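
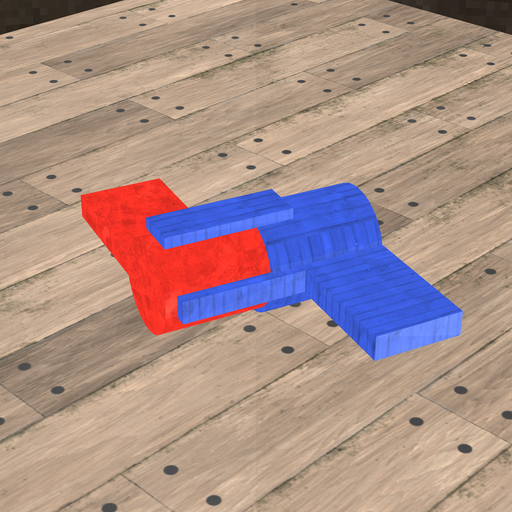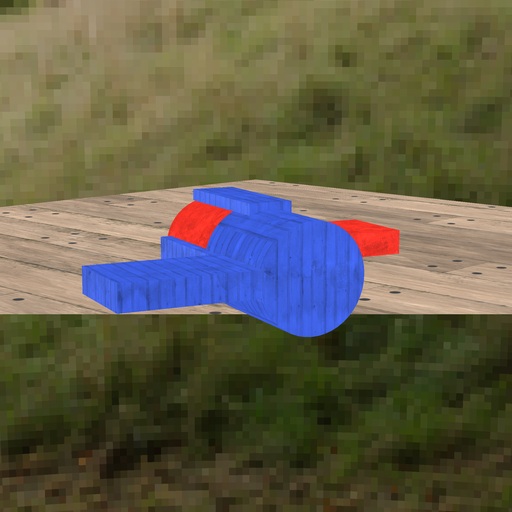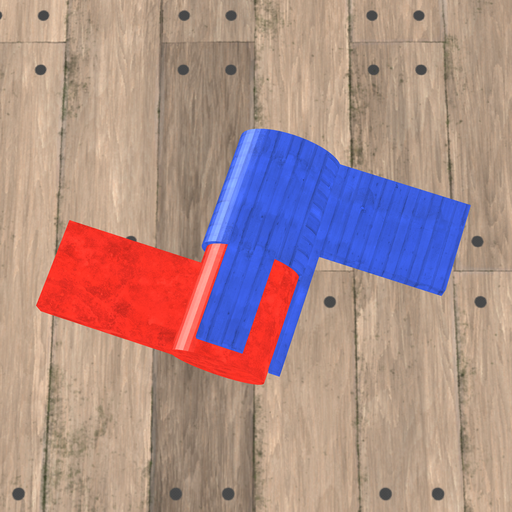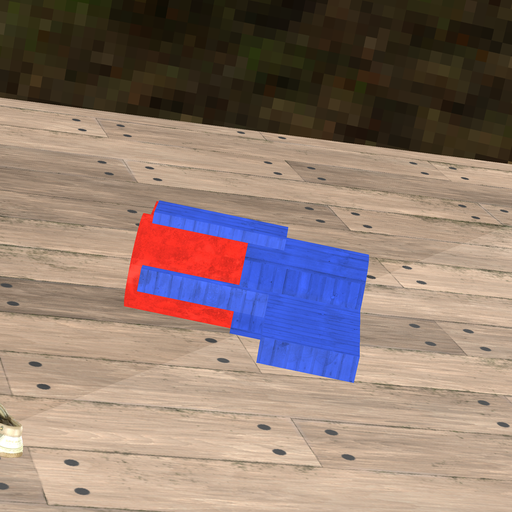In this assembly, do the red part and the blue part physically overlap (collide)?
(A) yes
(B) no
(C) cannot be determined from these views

(A) yes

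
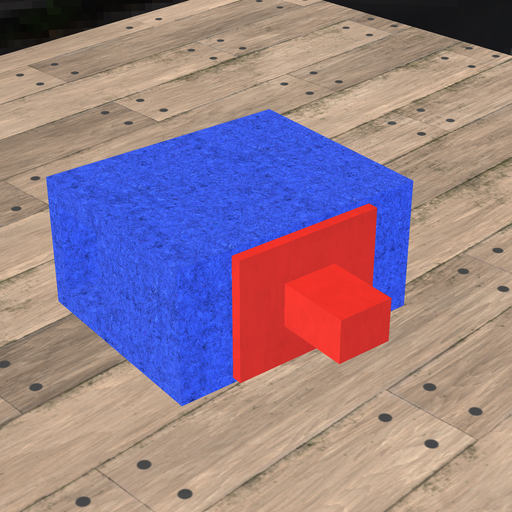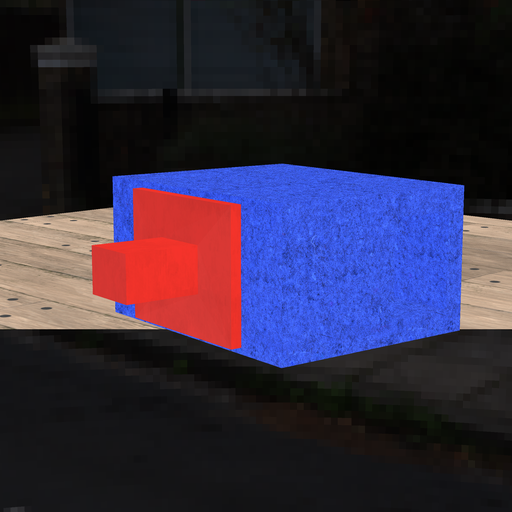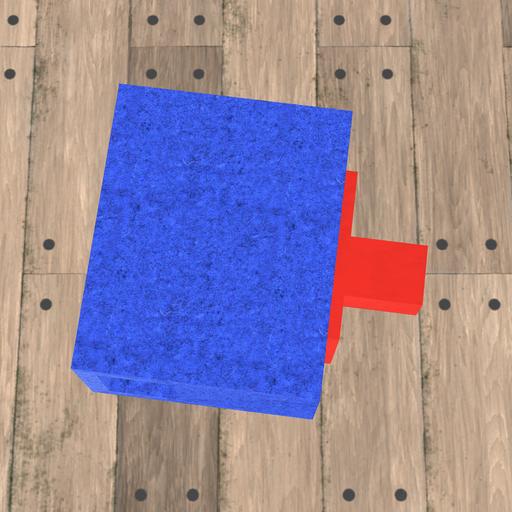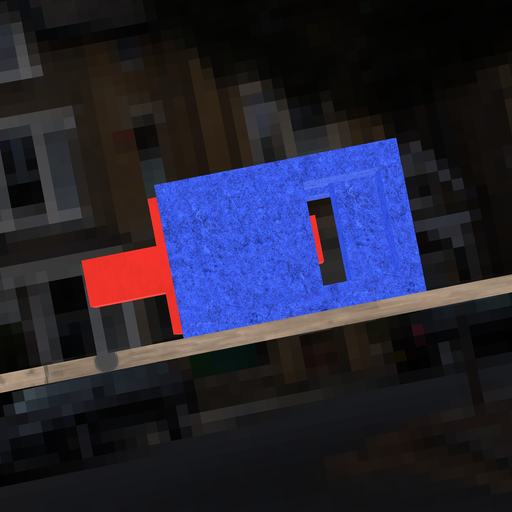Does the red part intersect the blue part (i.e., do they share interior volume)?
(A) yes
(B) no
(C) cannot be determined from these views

(B) no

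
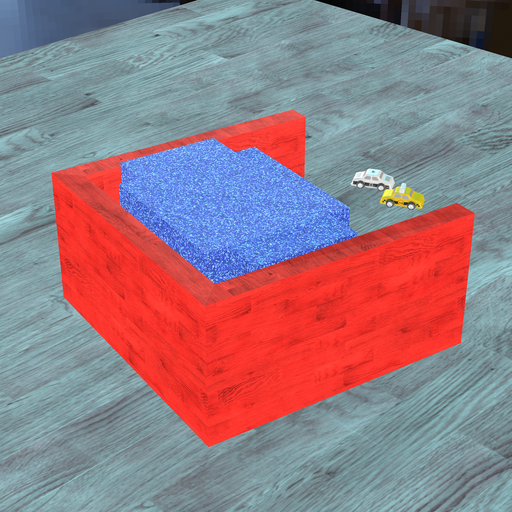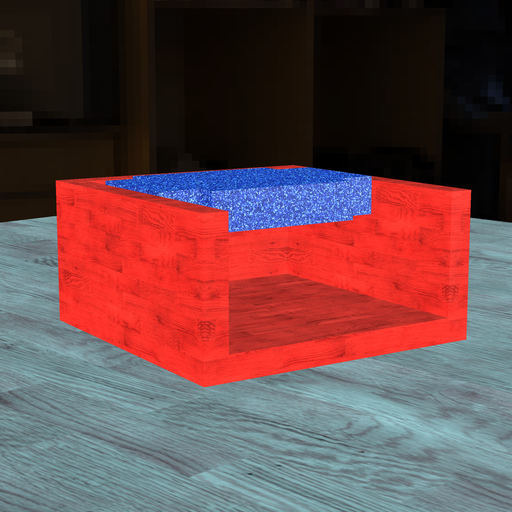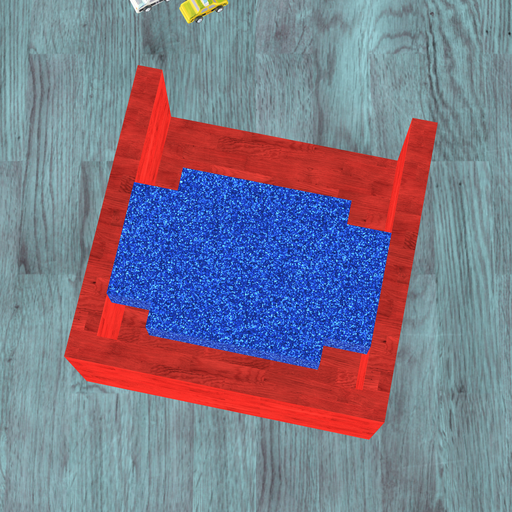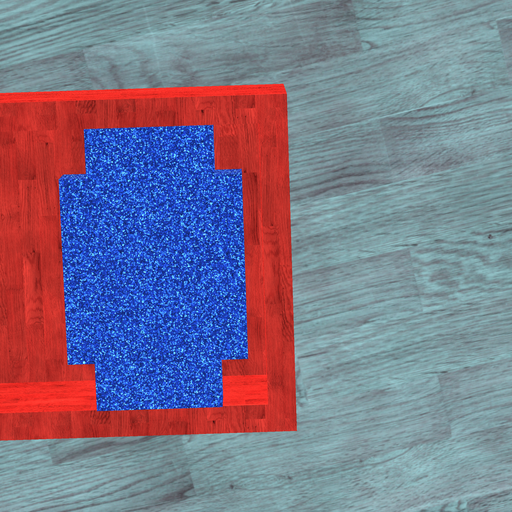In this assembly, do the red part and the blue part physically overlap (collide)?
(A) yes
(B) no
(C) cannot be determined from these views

(B) no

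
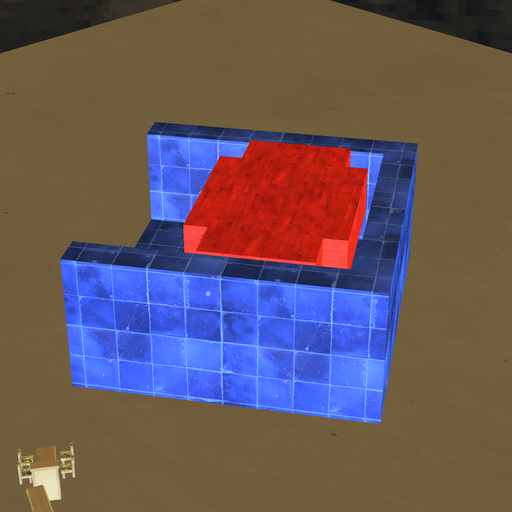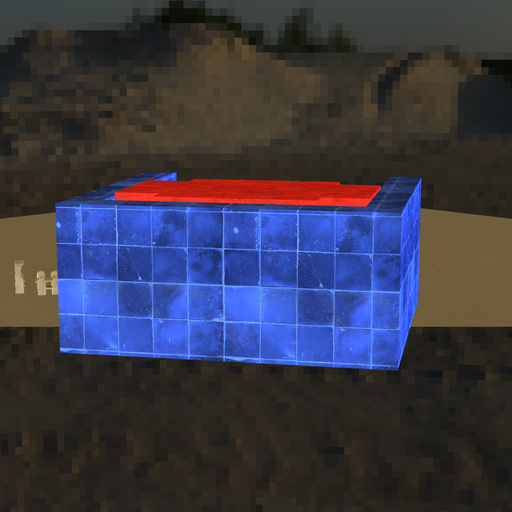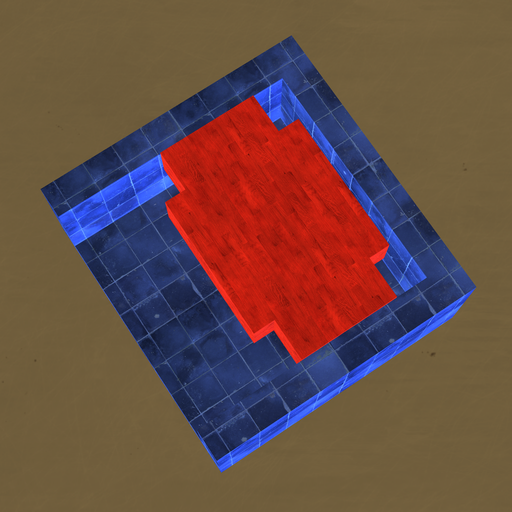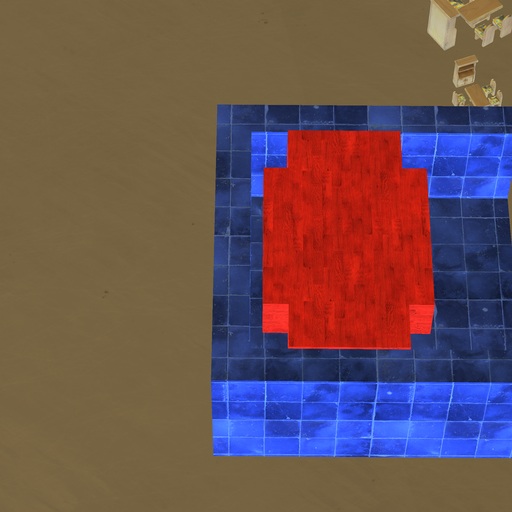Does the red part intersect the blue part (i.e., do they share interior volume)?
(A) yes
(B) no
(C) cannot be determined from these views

(B) no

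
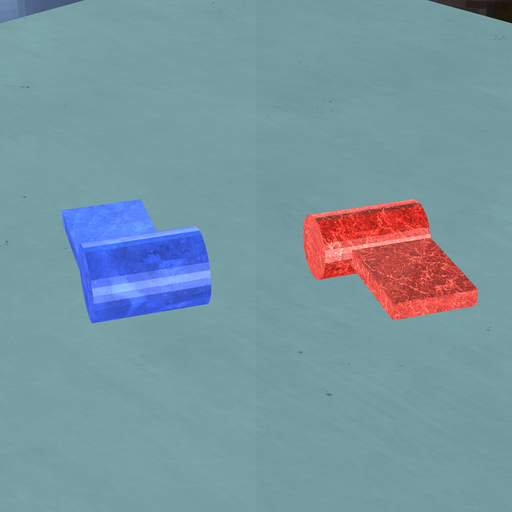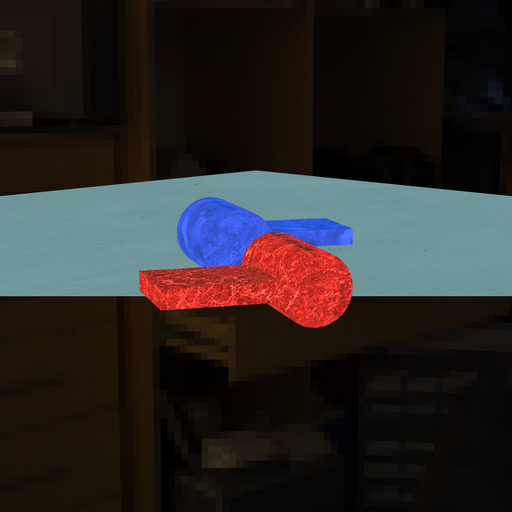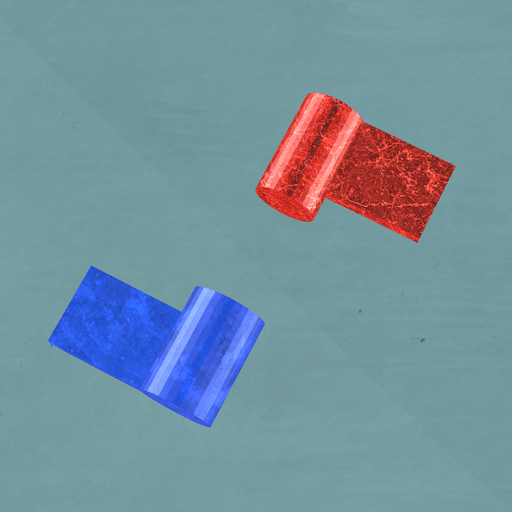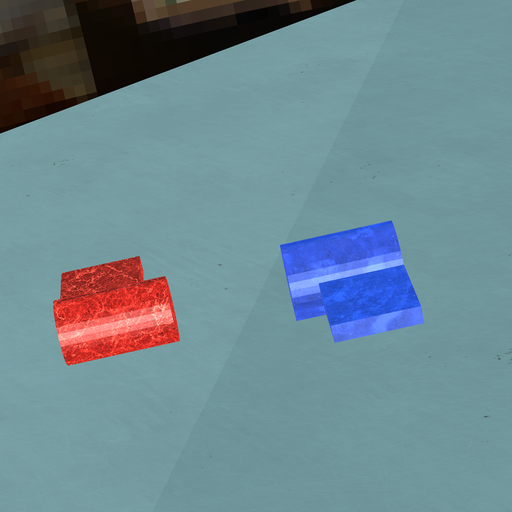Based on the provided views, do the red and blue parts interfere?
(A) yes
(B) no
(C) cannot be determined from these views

(B) no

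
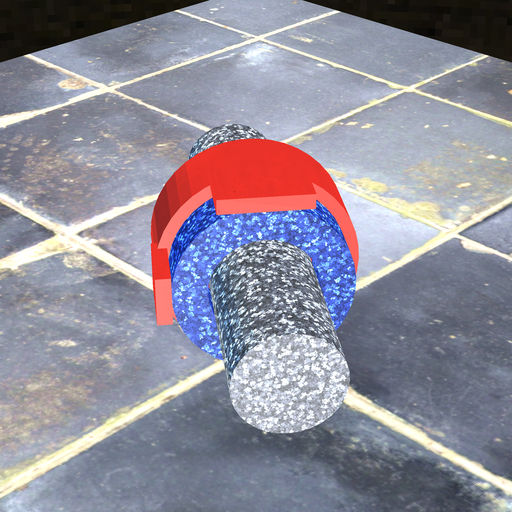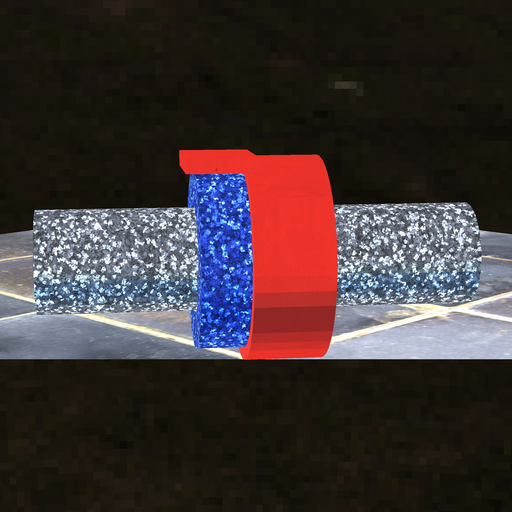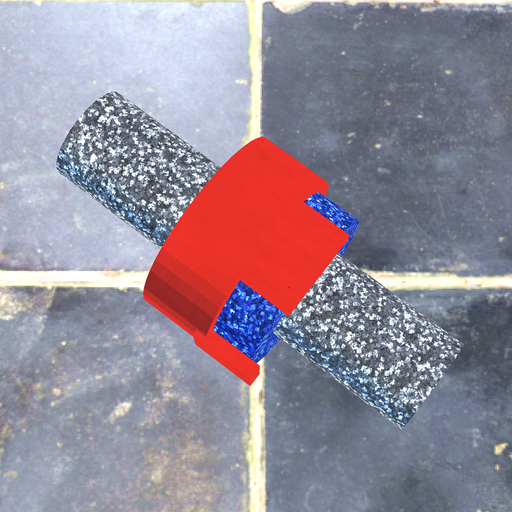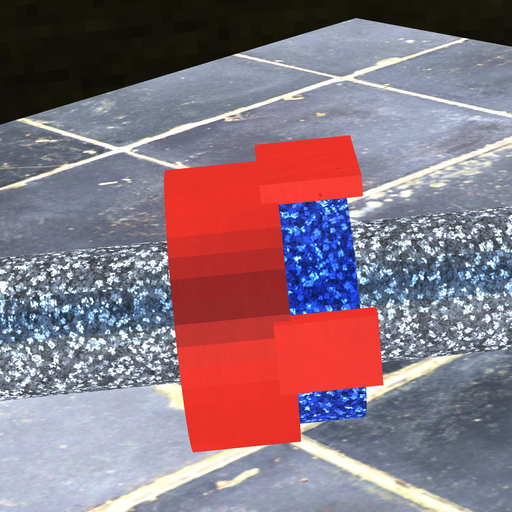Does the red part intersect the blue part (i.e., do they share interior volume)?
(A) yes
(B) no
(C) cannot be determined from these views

(A) yes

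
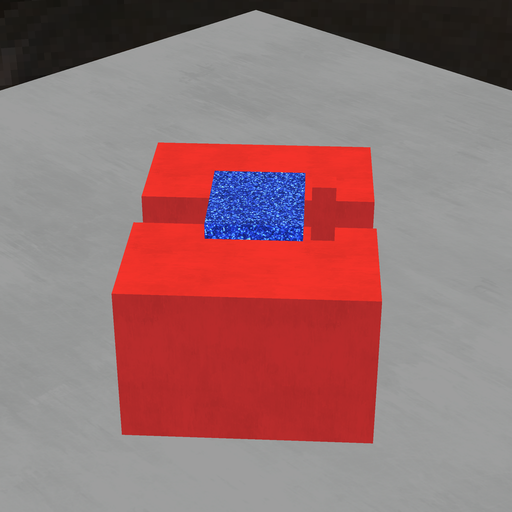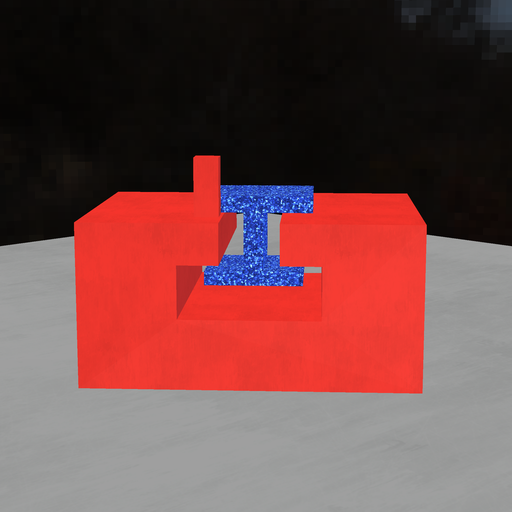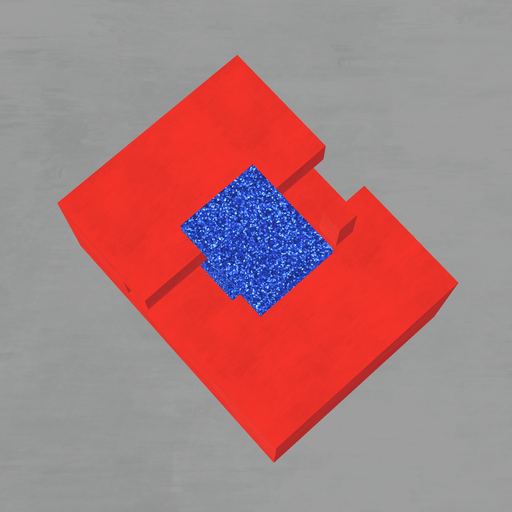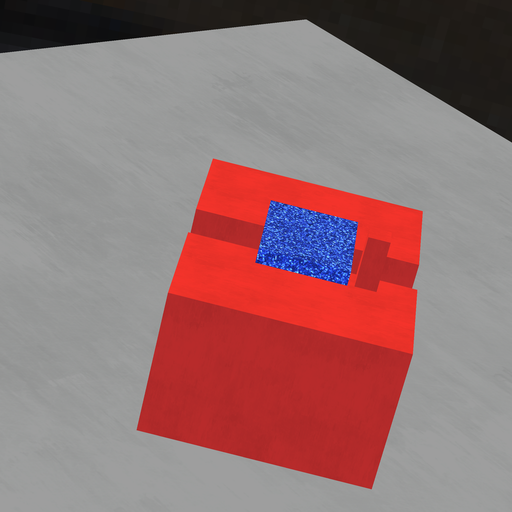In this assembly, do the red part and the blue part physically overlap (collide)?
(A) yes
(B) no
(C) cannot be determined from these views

(B) no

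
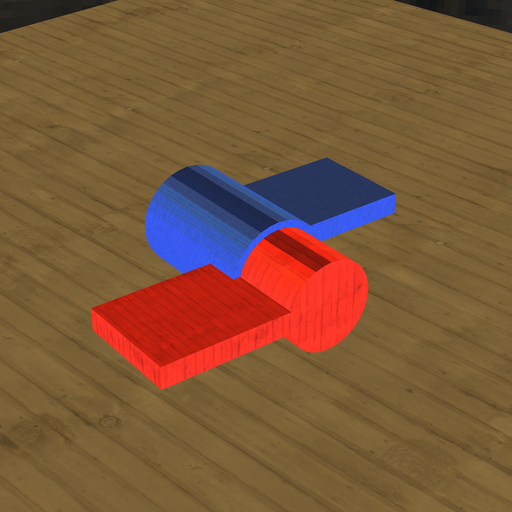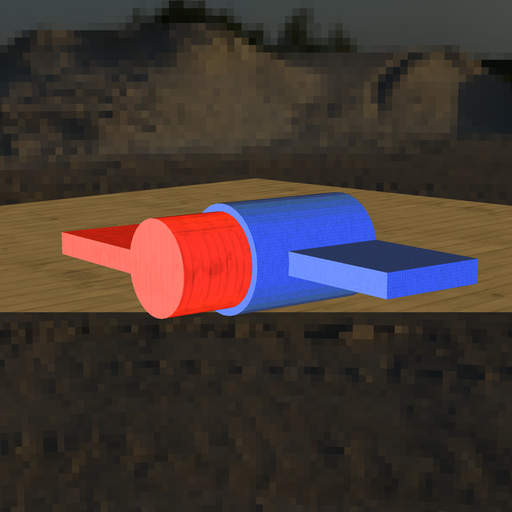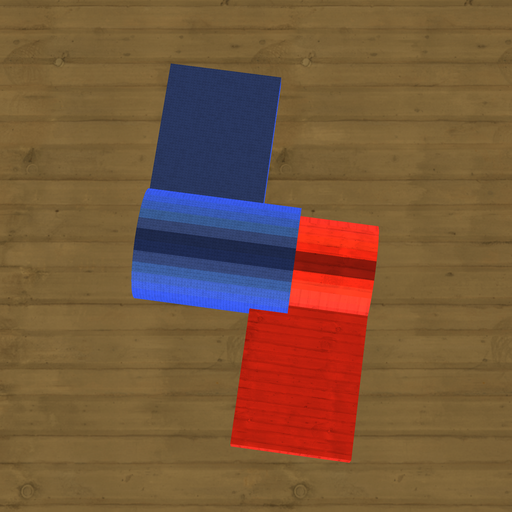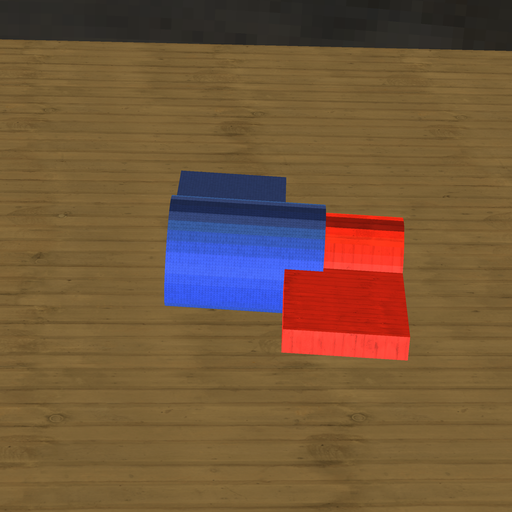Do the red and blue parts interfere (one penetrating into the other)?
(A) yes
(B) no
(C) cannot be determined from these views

(A) yes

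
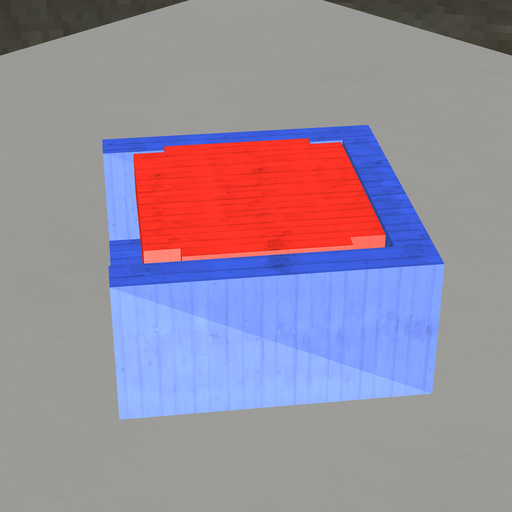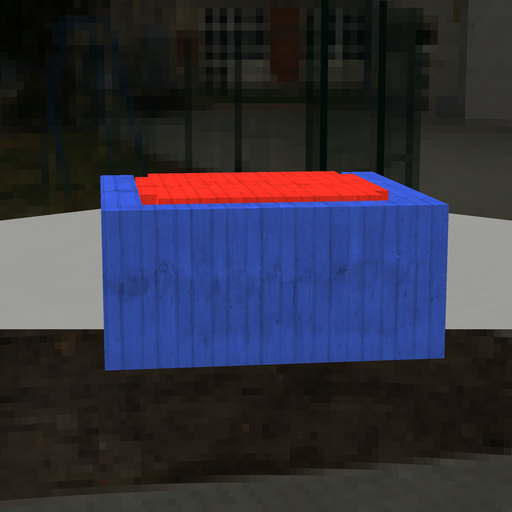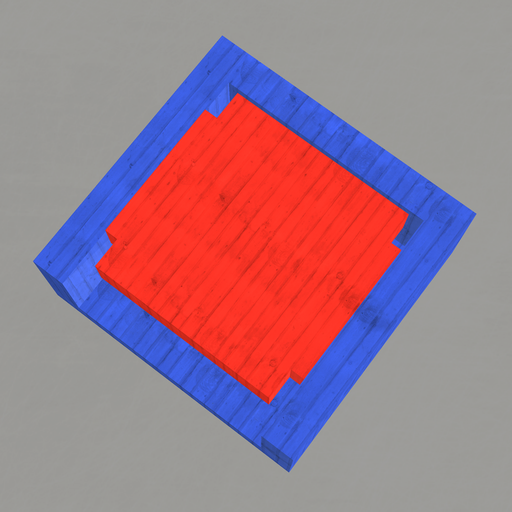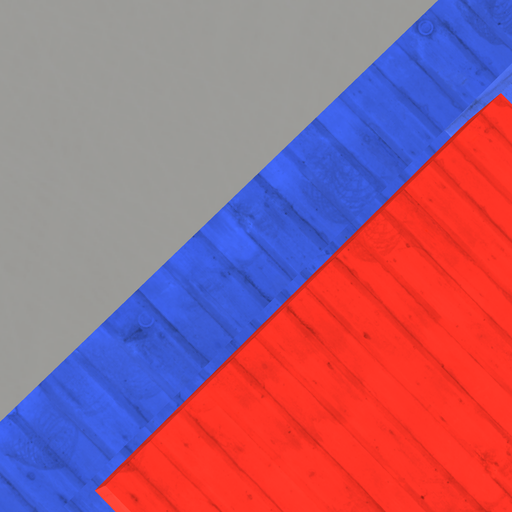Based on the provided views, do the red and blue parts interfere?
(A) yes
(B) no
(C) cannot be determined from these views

(B) no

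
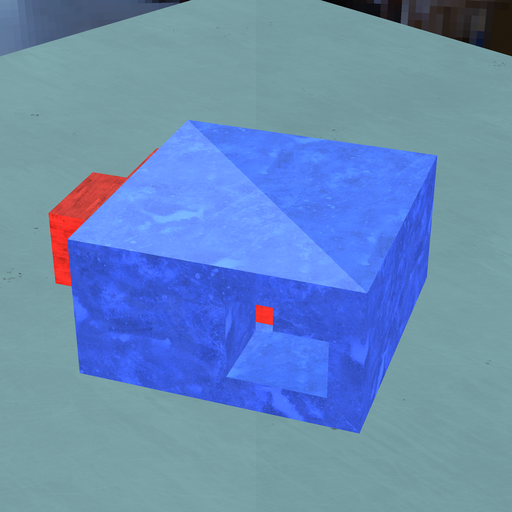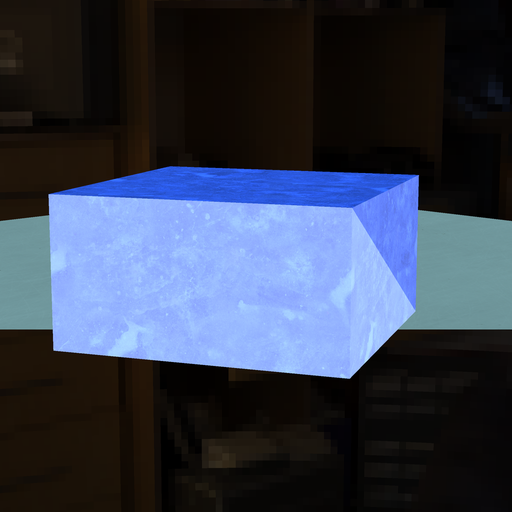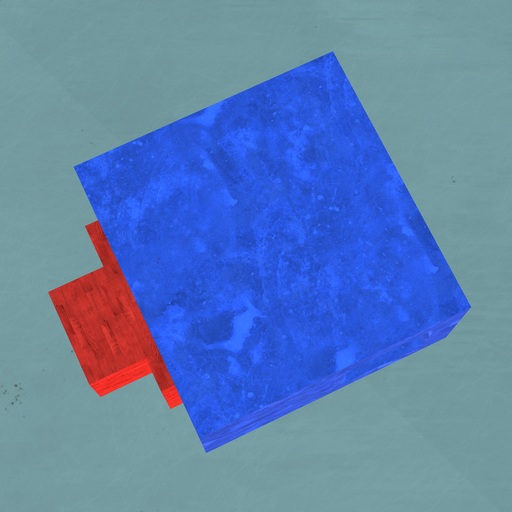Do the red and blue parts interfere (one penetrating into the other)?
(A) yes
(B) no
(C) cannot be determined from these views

(C) cannot be determined from these views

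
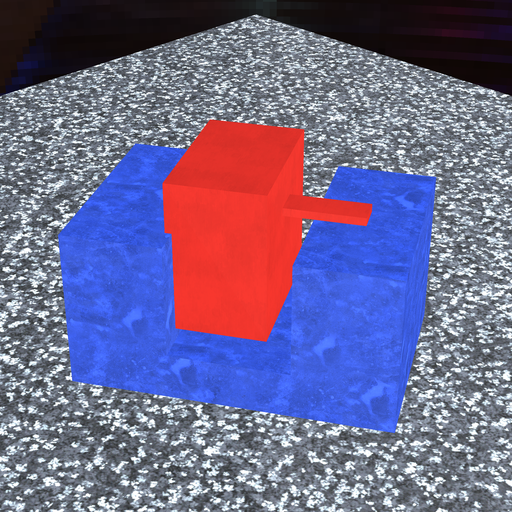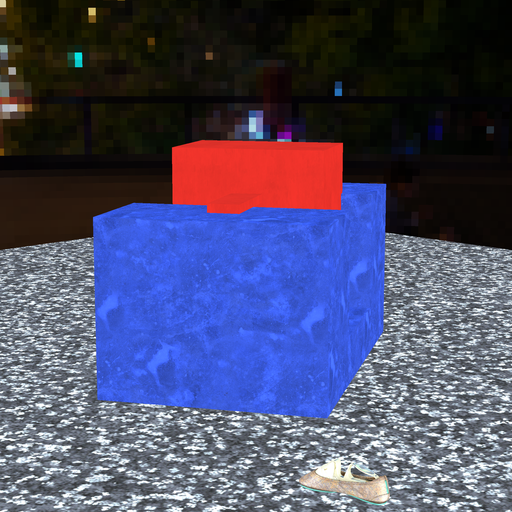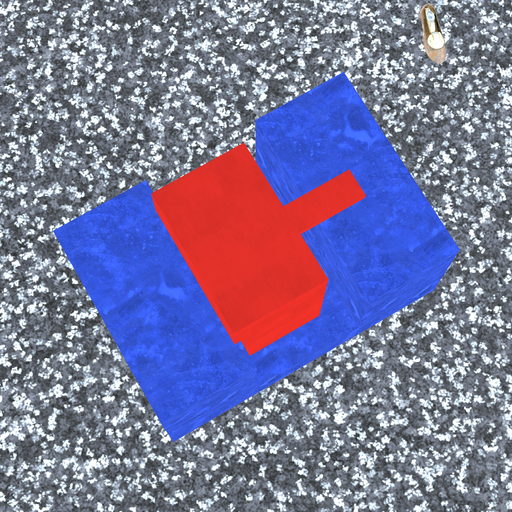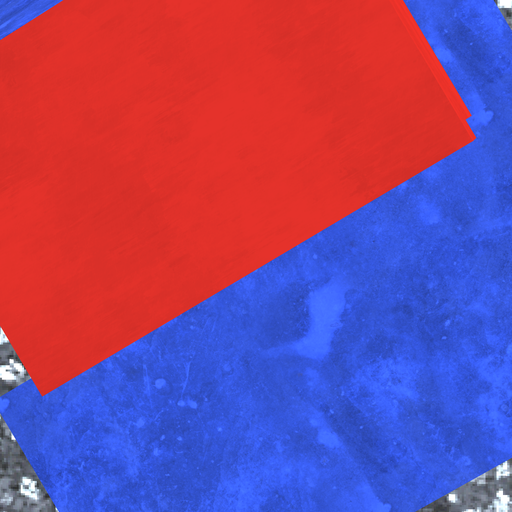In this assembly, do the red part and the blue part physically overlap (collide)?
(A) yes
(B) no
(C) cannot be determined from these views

(A) yes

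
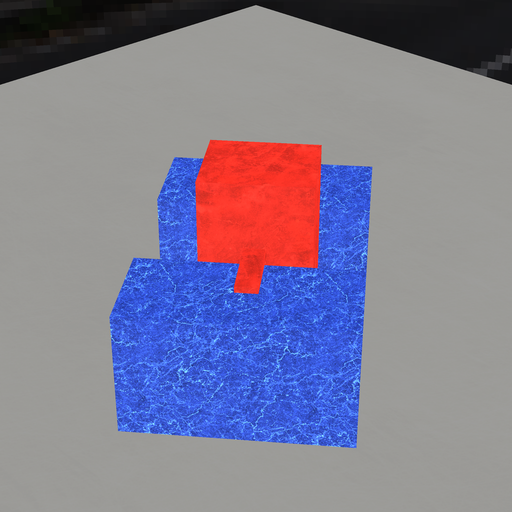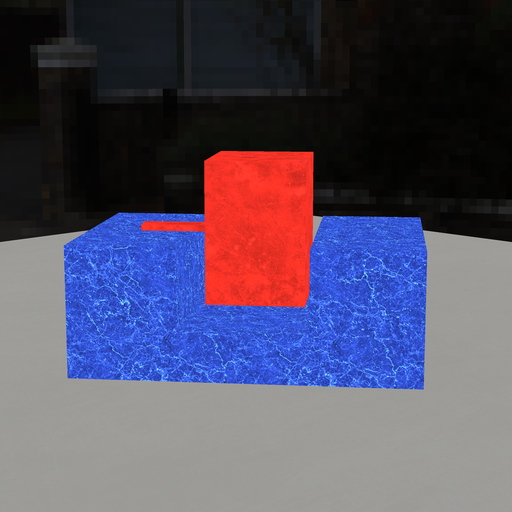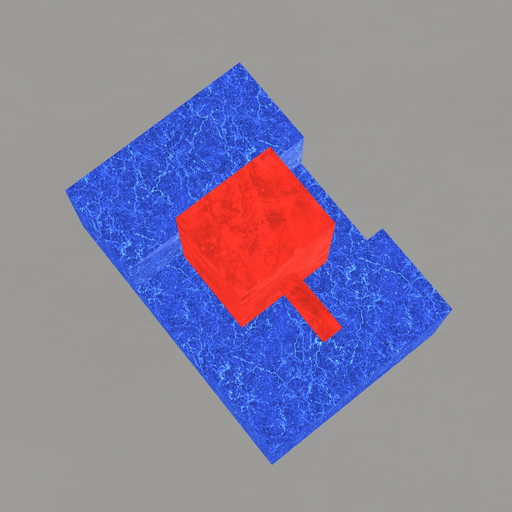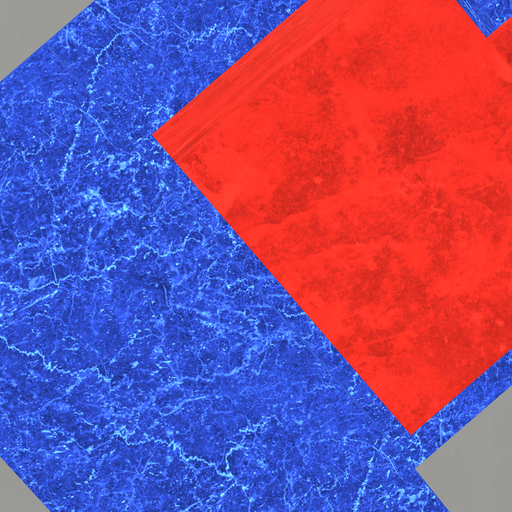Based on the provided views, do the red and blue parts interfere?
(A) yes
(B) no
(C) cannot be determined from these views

(B) no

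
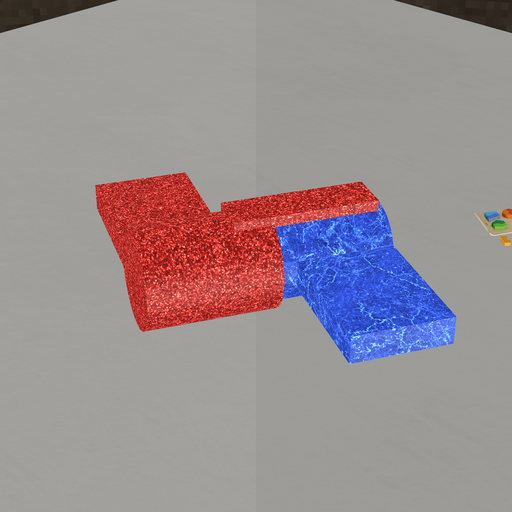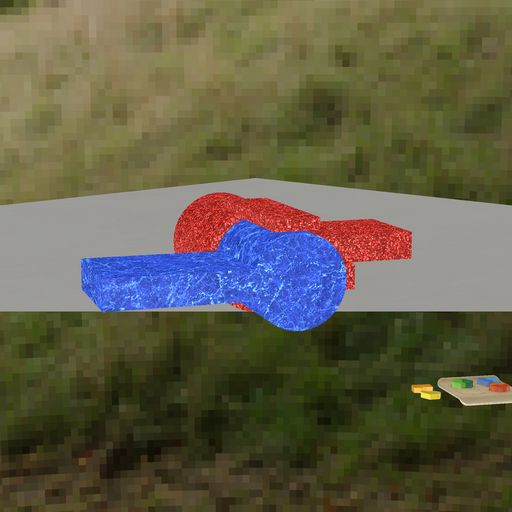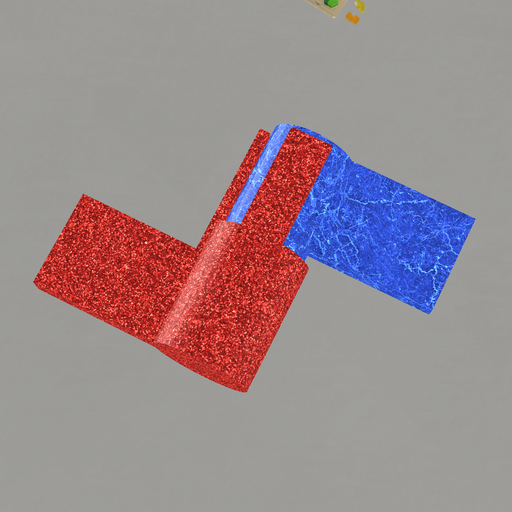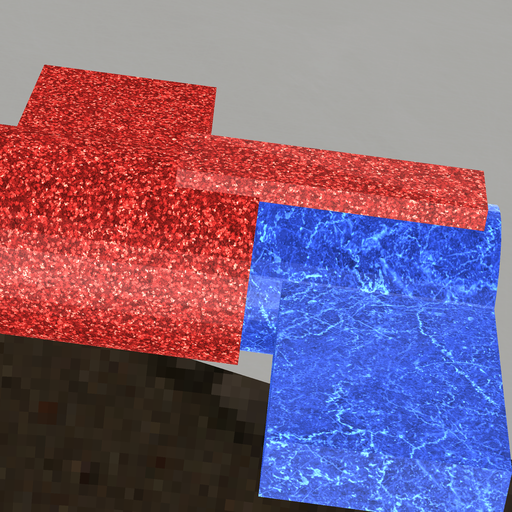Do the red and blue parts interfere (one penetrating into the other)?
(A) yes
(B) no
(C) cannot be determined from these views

(A) yes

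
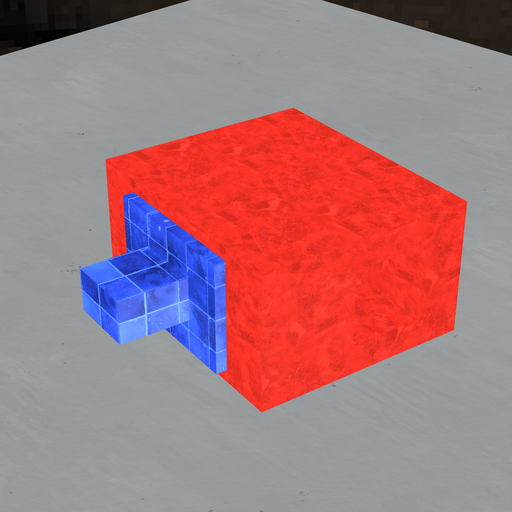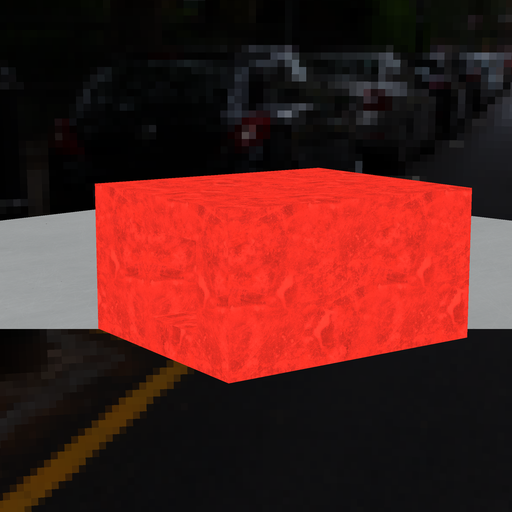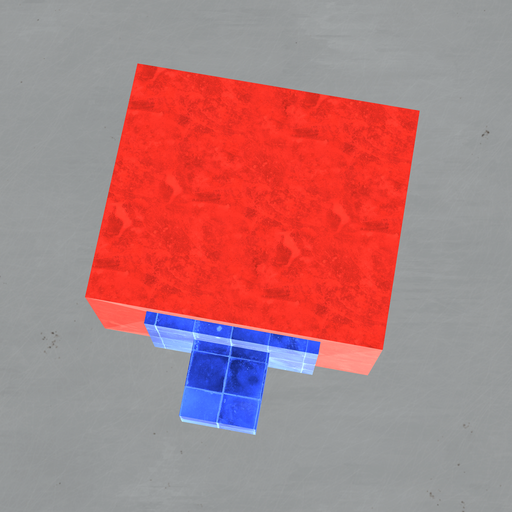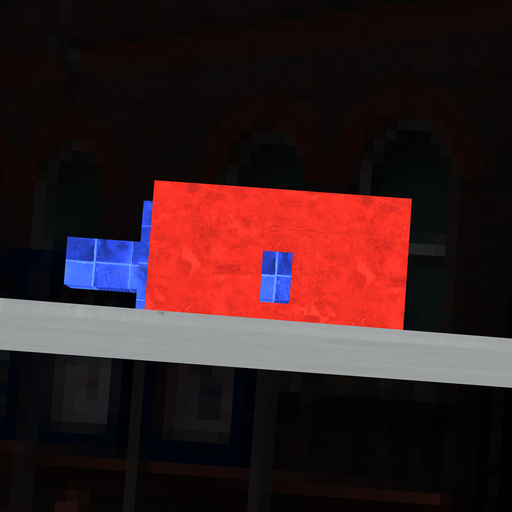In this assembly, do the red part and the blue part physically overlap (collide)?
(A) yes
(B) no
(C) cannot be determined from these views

(B) no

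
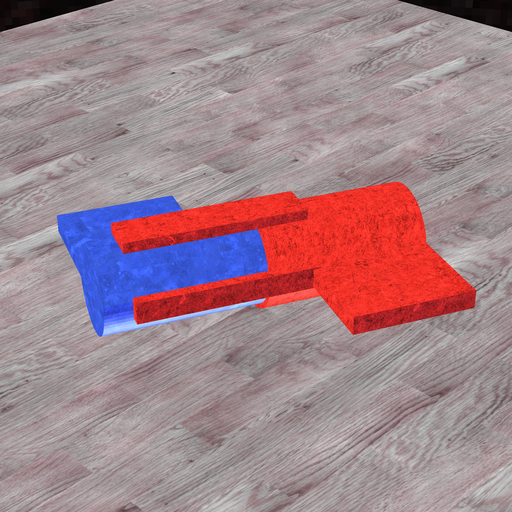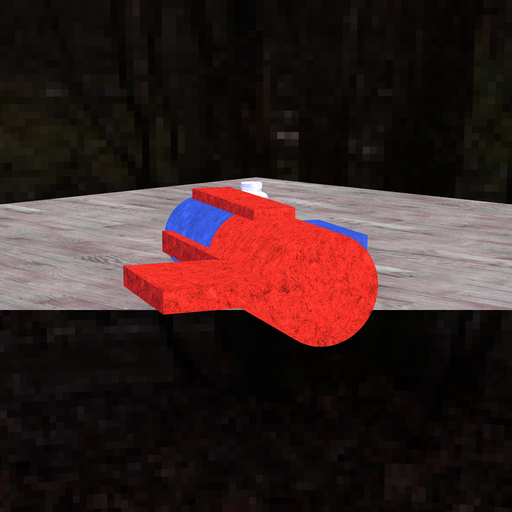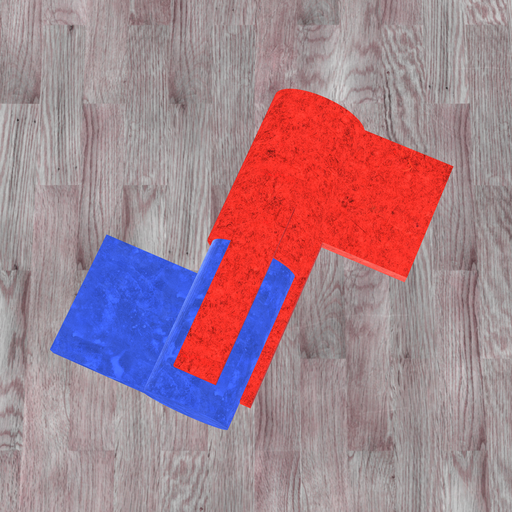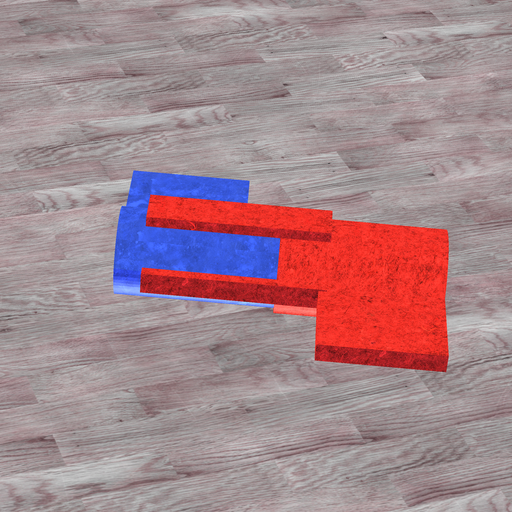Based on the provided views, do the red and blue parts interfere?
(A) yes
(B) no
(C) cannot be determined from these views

(A) yes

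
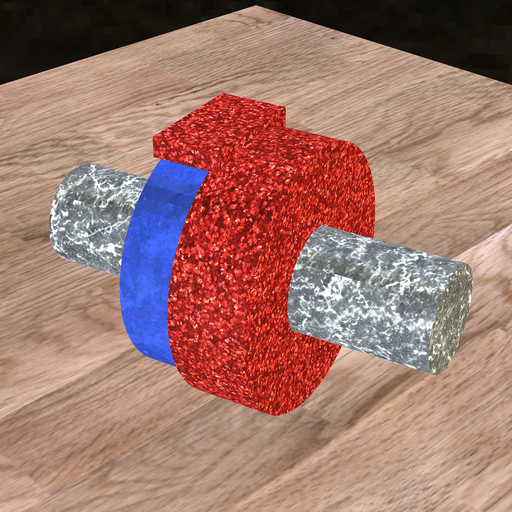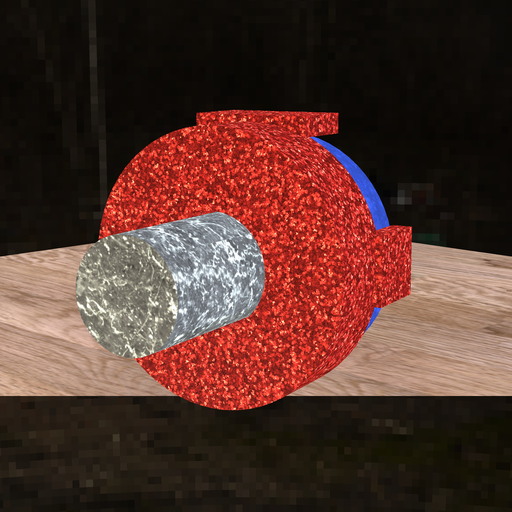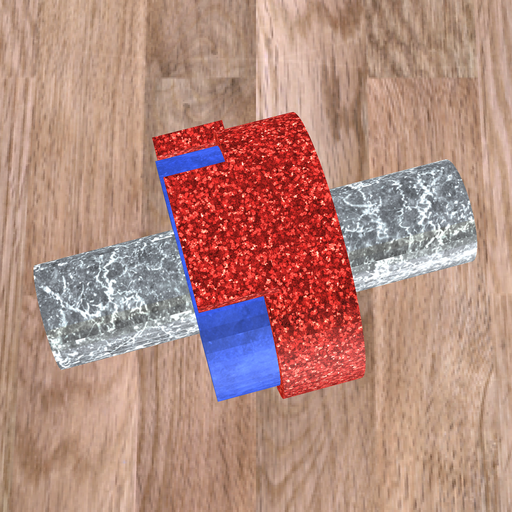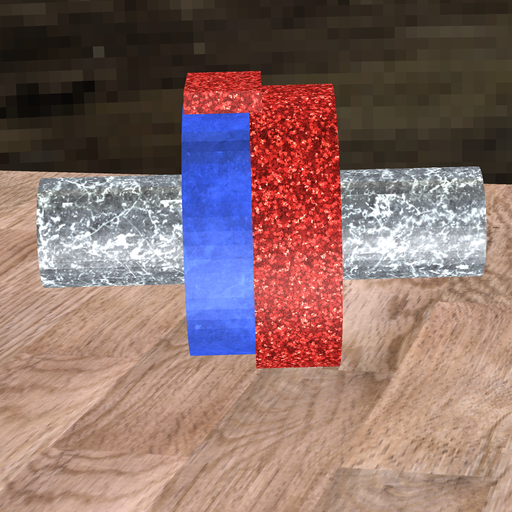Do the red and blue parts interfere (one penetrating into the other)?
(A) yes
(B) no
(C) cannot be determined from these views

(A) yes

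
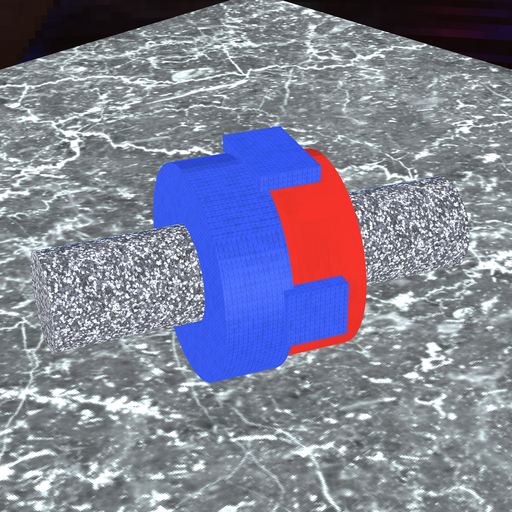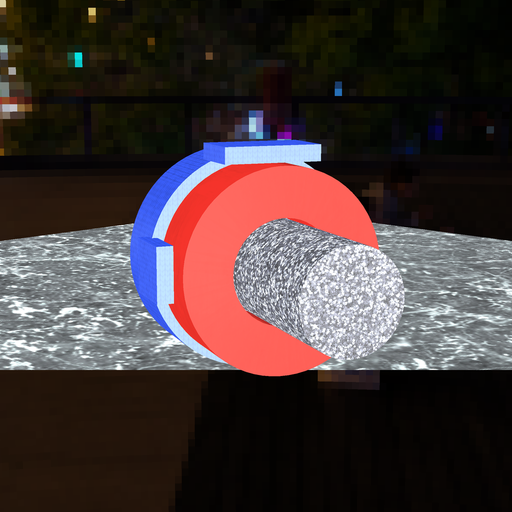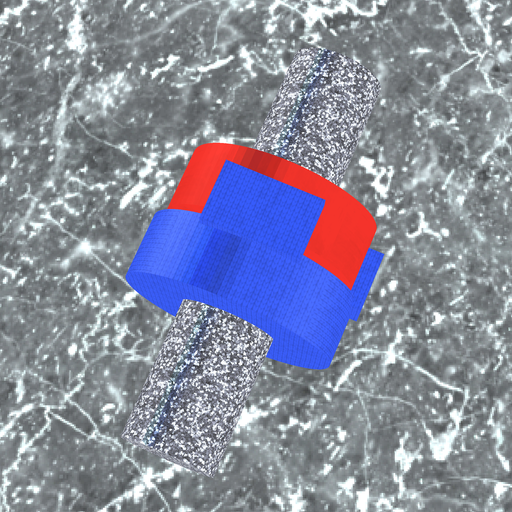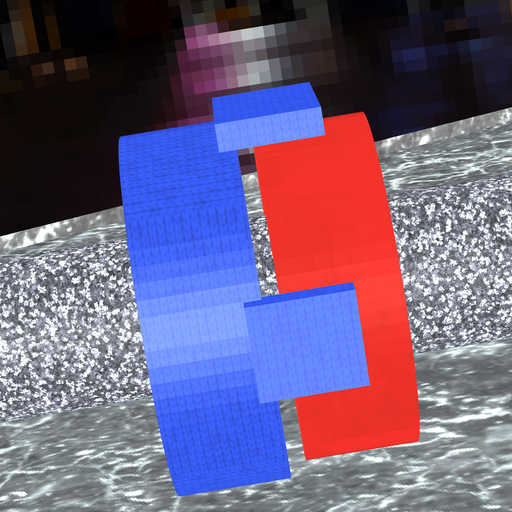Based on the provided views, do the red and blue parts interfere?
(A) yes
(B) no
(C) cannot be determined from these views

(B) no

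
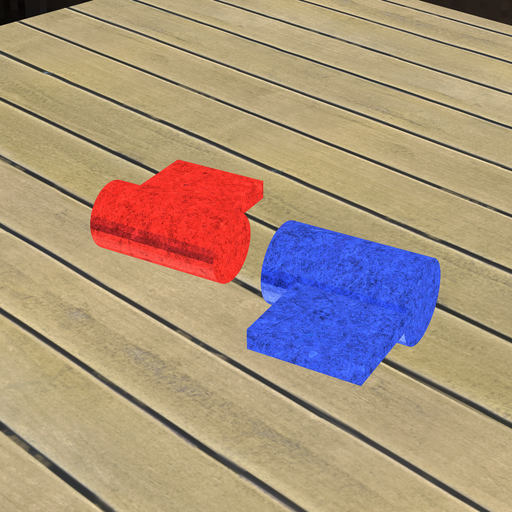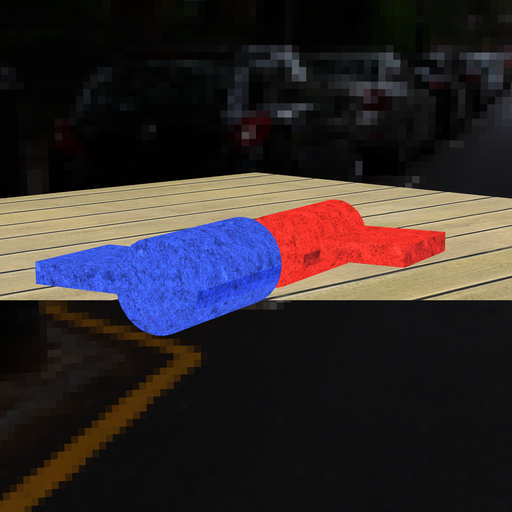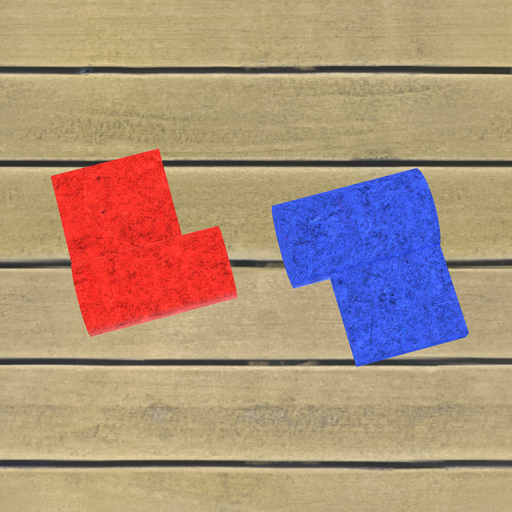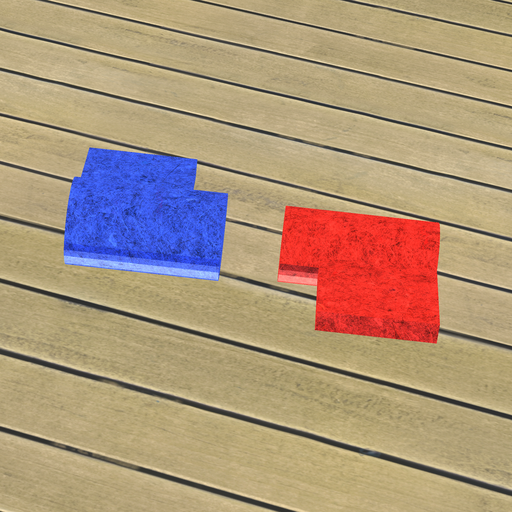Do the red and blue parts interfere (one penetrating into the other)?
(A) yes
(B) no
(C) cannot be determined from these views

(B) no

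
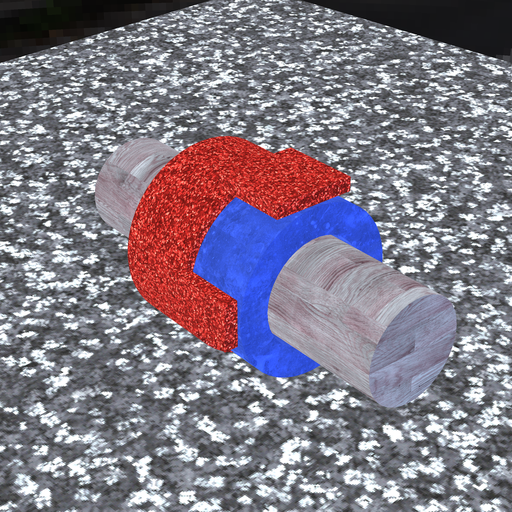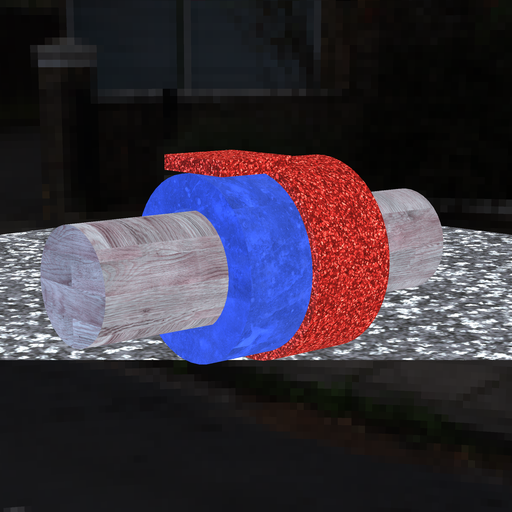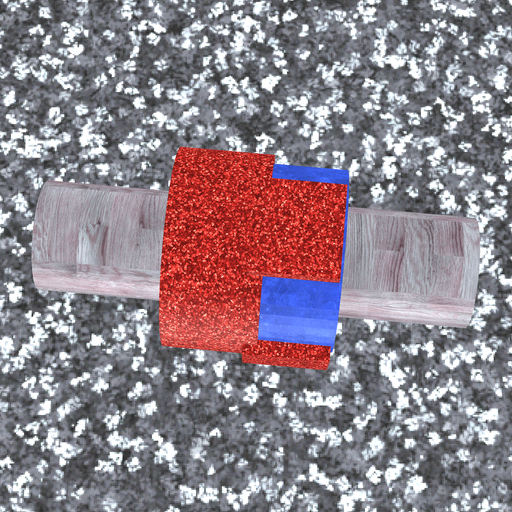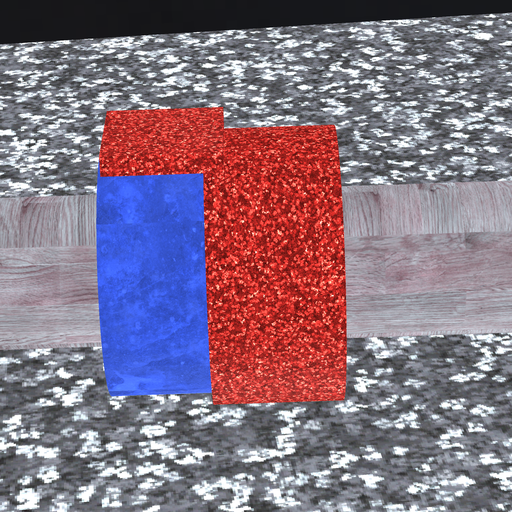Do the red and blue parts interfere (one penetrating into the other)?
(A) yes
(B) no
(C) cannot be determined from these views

(A) yes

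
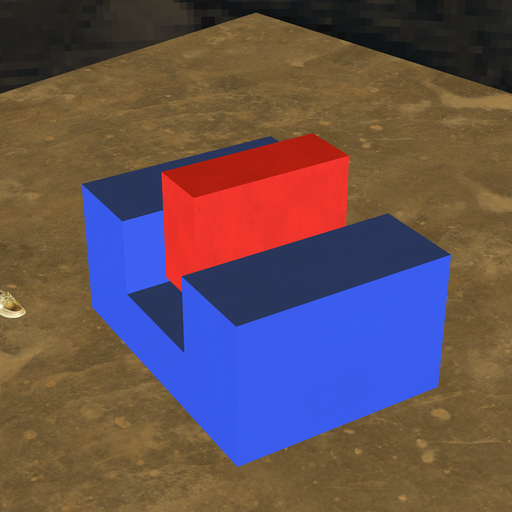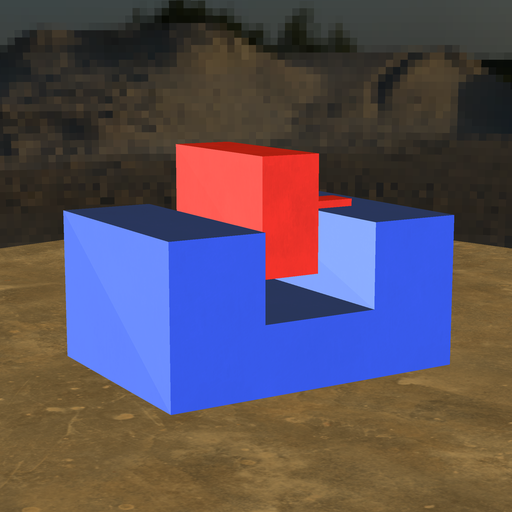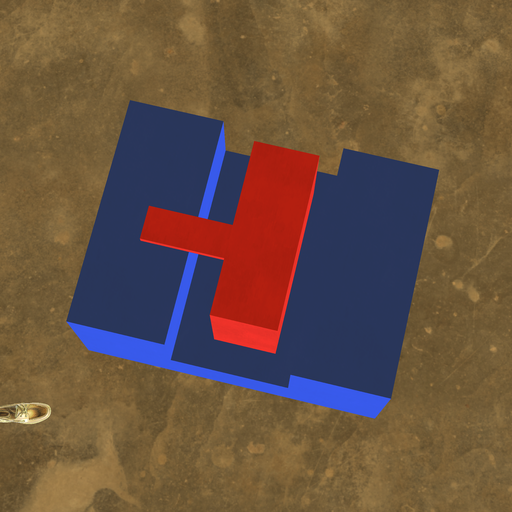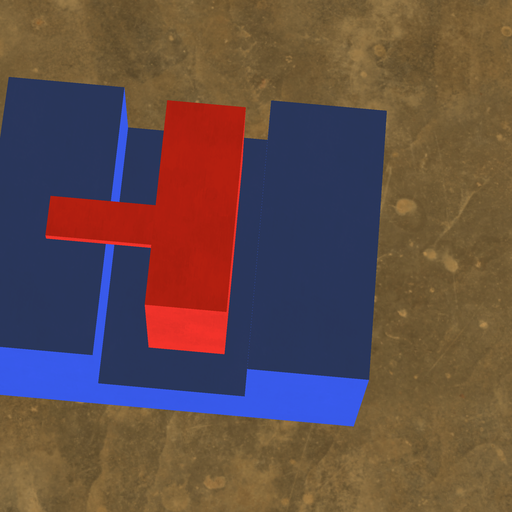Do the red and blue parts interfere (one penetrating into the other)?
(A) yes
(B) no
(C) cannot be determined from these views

(B) no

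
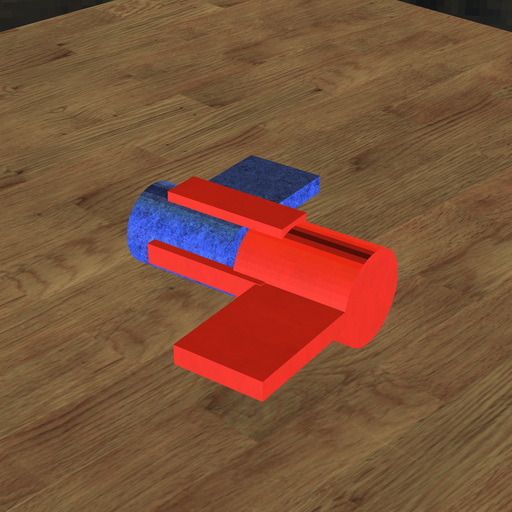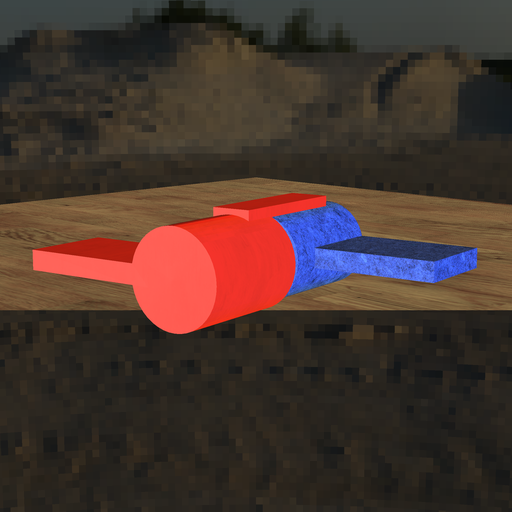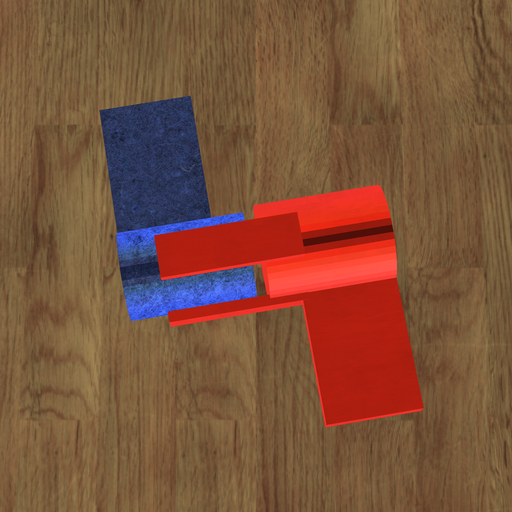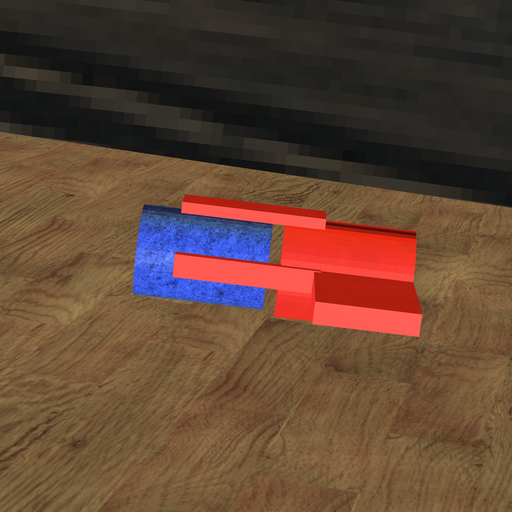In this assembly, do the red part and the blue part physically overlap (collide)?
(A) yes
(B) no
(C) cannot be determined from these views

(B) no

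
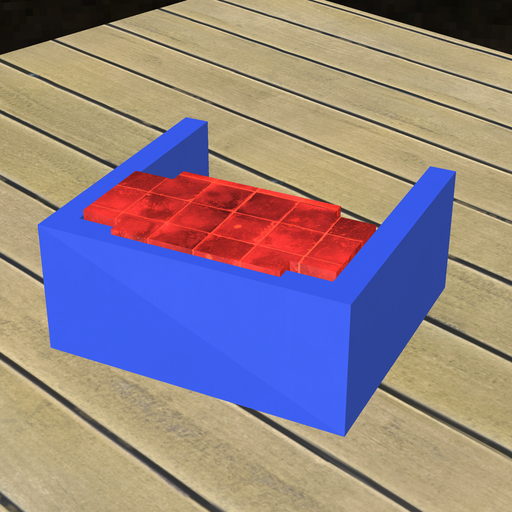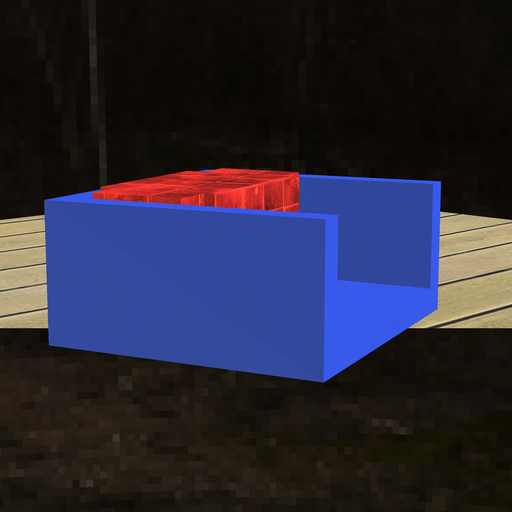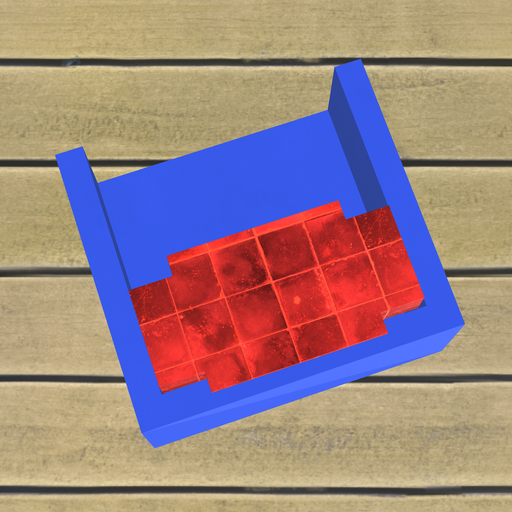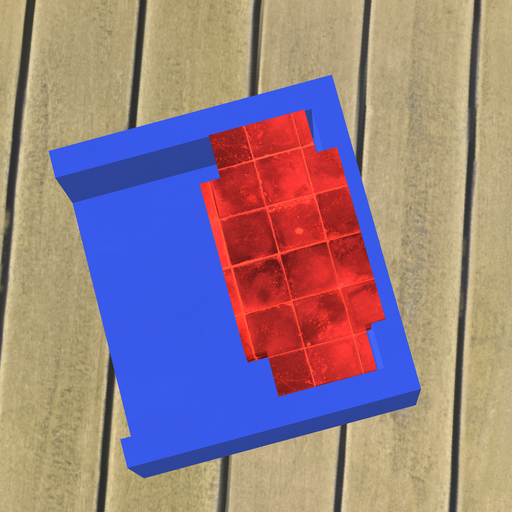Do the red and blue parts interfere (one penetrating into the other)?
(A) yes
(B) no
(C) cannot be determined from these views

(A) yes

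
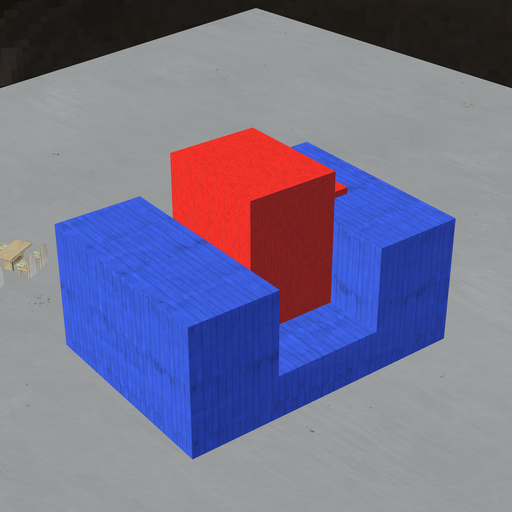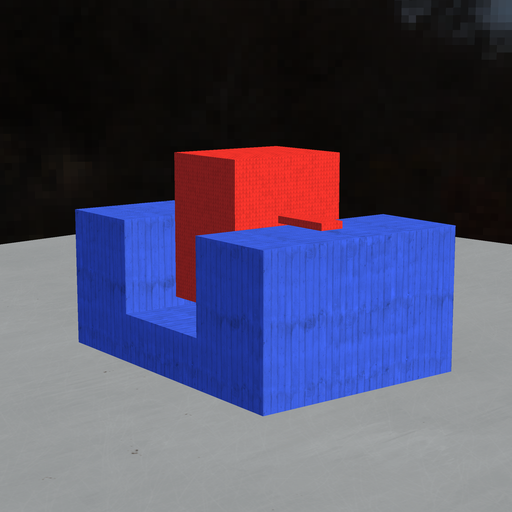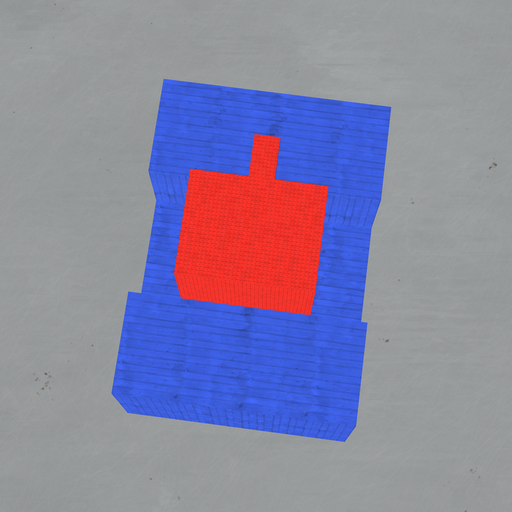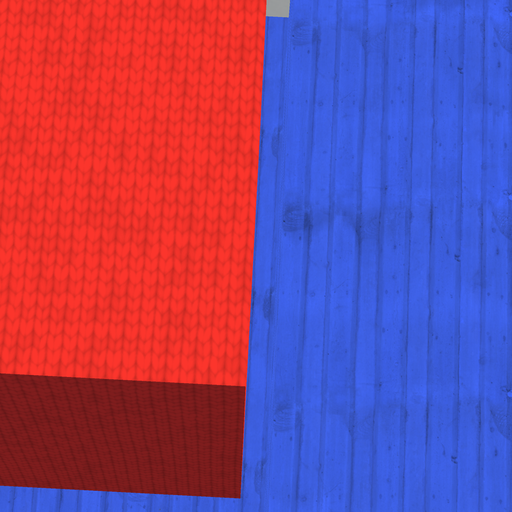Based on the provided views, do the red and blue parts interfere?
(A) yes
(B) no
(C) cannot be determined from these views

(B) no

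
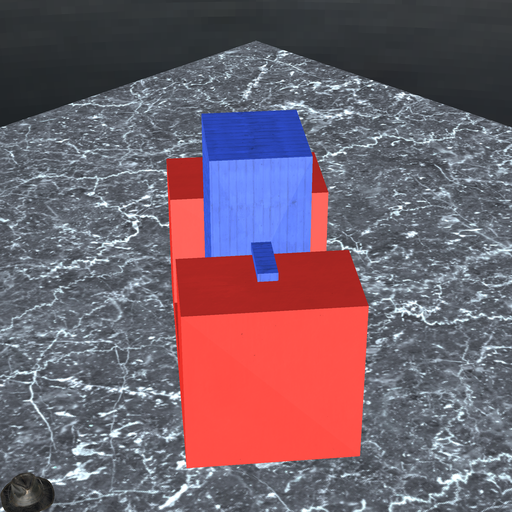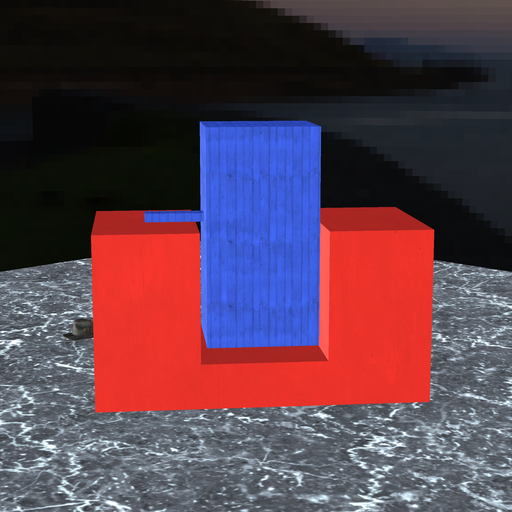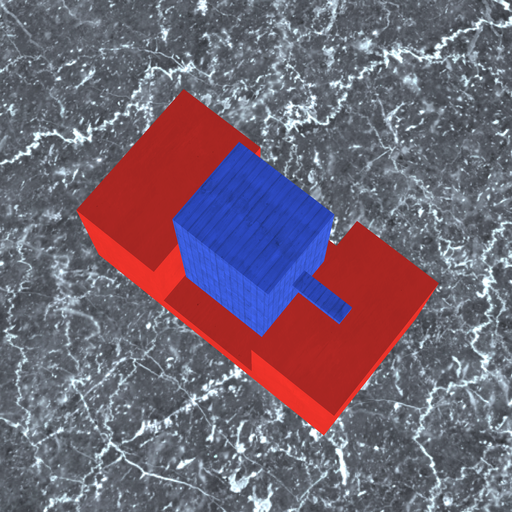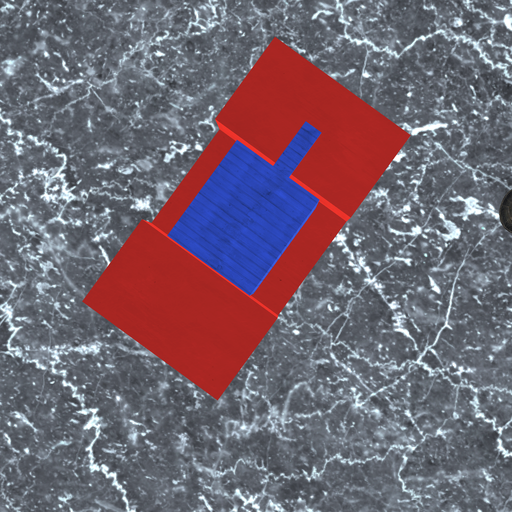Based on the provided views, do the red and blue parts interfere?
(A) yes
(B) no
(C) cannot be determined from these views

(B) no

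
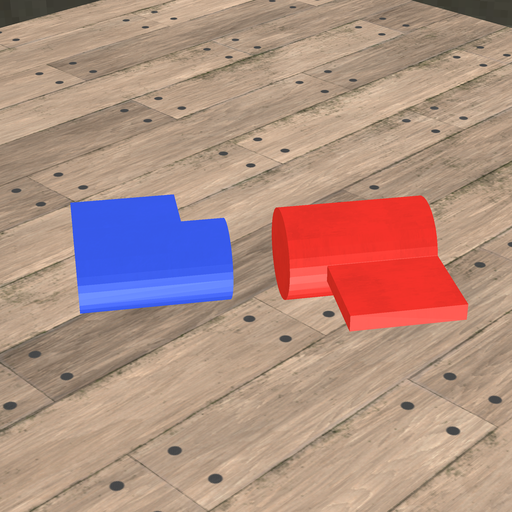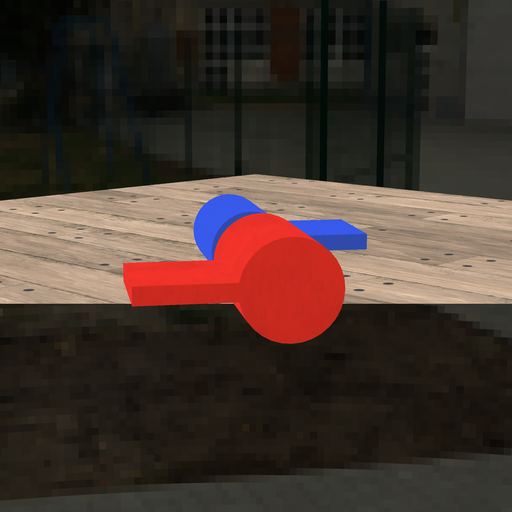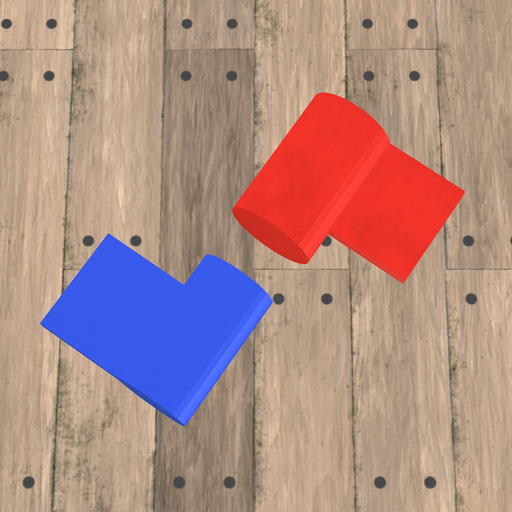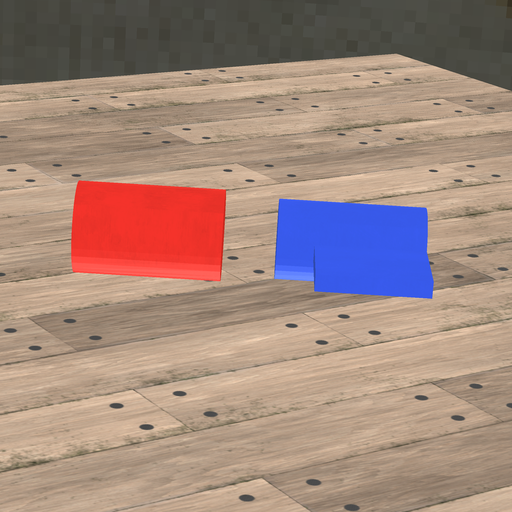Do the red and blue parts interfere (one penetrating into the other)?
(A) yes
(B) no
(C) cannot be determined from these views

(B) no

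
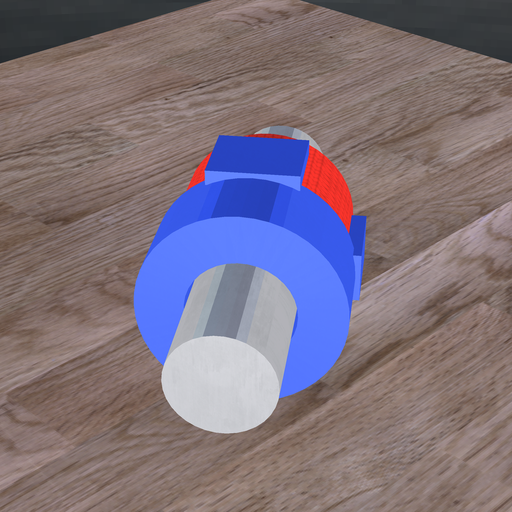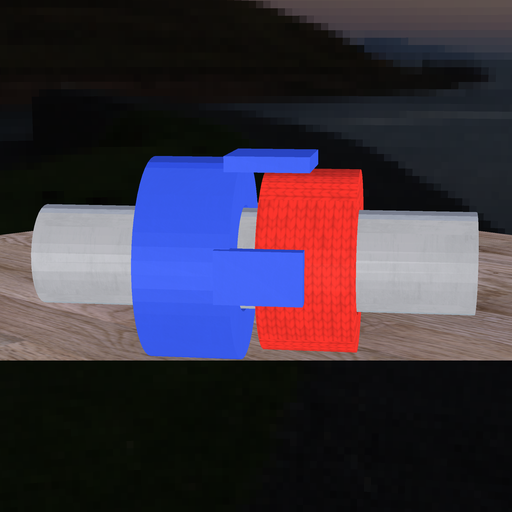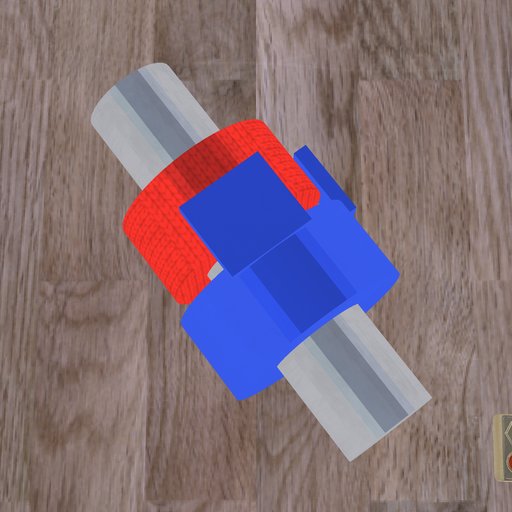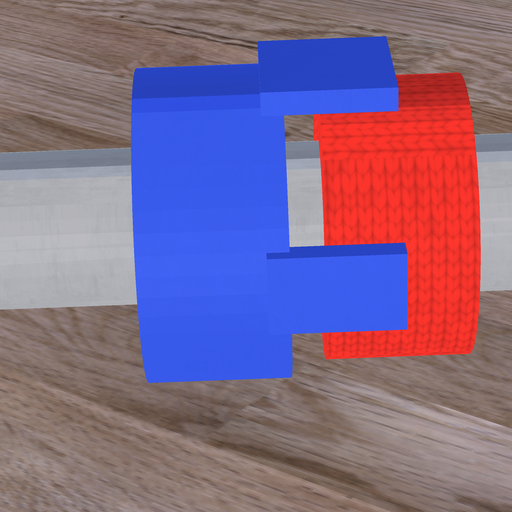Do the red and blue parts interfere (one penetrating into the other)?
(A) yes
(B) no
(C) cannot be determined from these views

(B) no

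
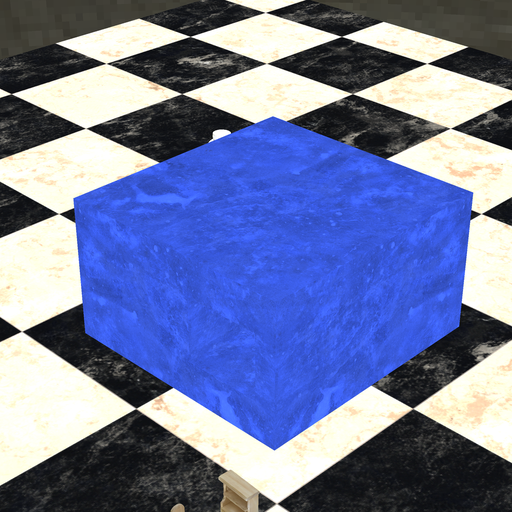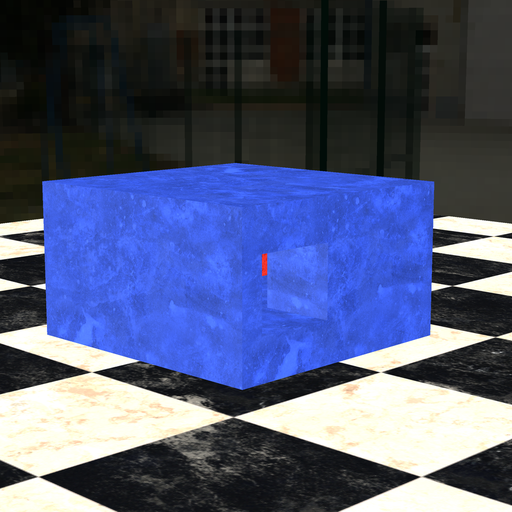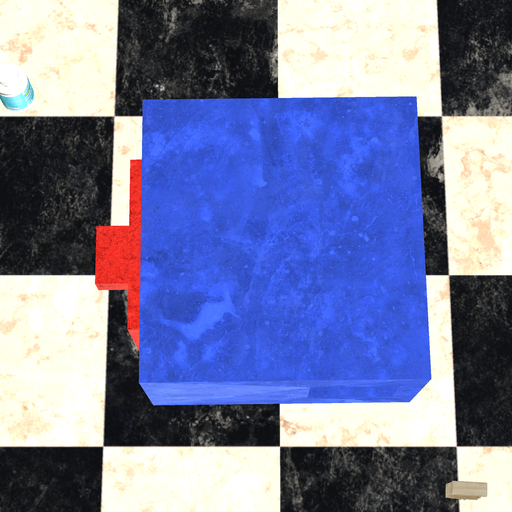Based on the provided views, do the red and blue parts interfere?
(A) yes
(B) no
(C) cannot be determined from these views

(C) cannot be determined from these views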